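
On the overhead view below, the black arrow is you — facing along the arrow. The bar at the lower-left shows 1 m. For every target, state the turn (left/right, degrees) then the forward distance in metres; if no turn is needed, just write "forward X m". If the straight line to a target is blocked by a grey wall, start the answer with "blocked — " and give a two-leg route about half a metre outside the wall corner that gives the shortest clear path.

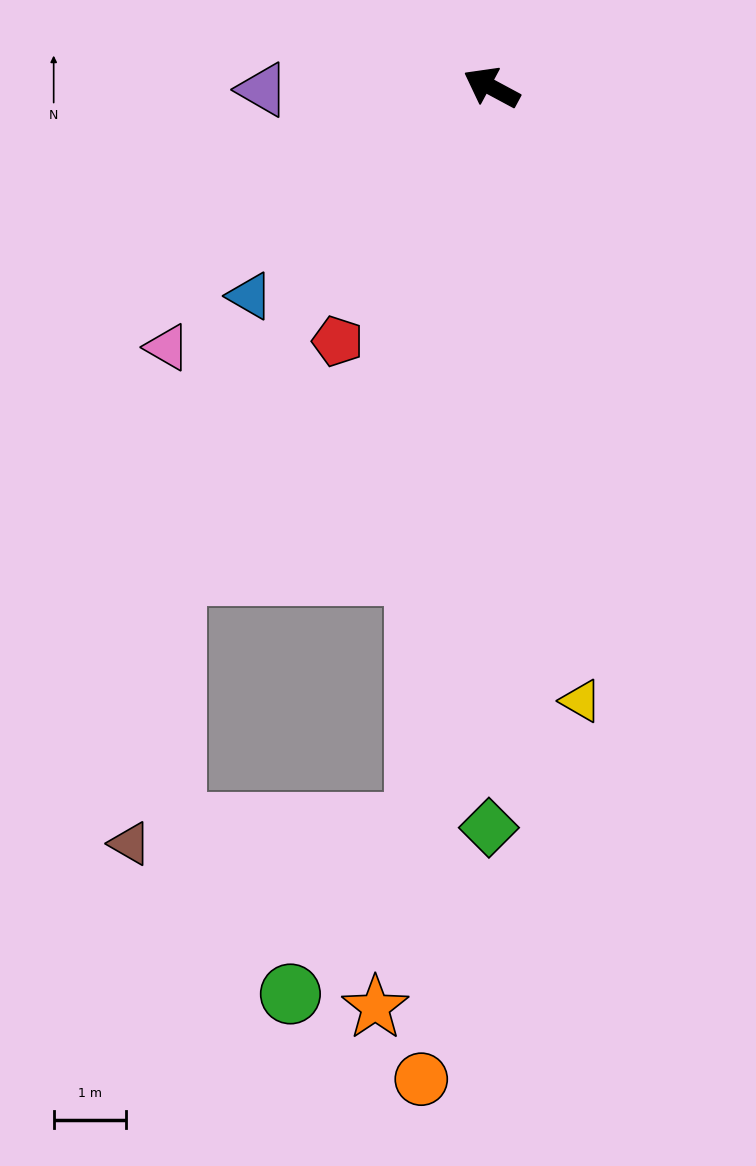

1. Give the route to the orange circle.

turn left 114°, forward 13.7 m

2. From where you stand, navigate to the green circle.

blocked — turn left 112°, forward 10.2 m, then turn right 30°, forward 2.9 m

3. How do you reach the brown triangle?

blocked — turn left 112°, forward 10.2 m, then turn right 80°, forward 3.9 m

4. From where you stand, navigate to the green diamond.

turn left 118°, forward 10.2 m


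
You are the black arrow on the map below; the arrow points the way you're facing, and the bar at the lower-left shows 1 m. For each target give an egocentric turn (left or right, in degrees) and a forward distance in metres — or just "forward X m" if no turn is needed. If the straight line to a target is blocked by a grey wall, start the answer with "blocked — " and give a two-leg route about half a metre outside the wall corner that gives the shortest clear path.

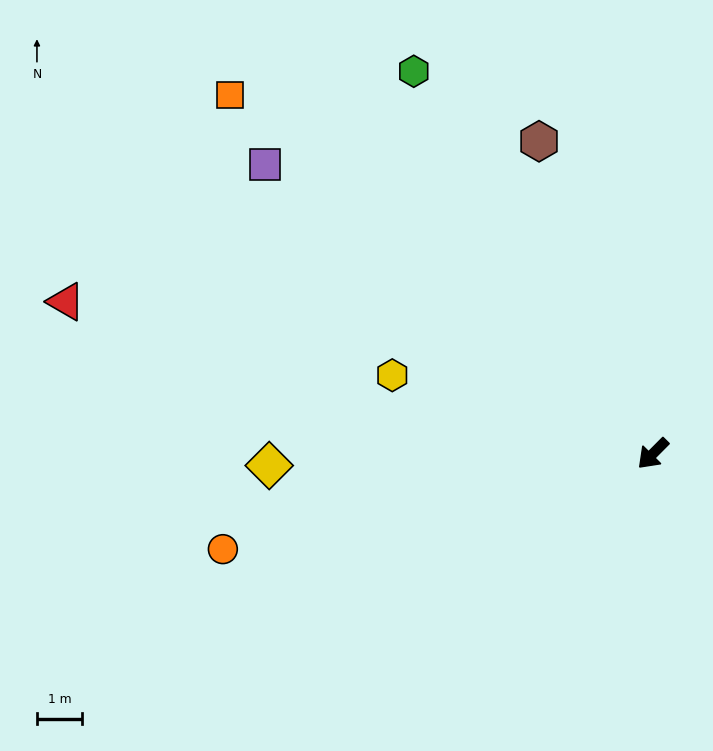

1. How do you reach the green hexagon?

turn right 103°, forward 10.0 m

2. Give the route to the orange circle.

turn right 33°, forward 9.7 m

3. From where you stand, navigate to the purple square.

turn right 82°, forward 10.7 m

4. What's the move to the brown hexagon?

turn right 115°, forward 7.3 m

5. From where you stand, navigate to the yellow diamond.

turn right 43°, forward 8.5 m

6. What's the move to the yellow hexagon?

turn right 62°, forward 6.0 m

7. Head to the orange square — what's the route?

turn right 85°, forward 12.2 m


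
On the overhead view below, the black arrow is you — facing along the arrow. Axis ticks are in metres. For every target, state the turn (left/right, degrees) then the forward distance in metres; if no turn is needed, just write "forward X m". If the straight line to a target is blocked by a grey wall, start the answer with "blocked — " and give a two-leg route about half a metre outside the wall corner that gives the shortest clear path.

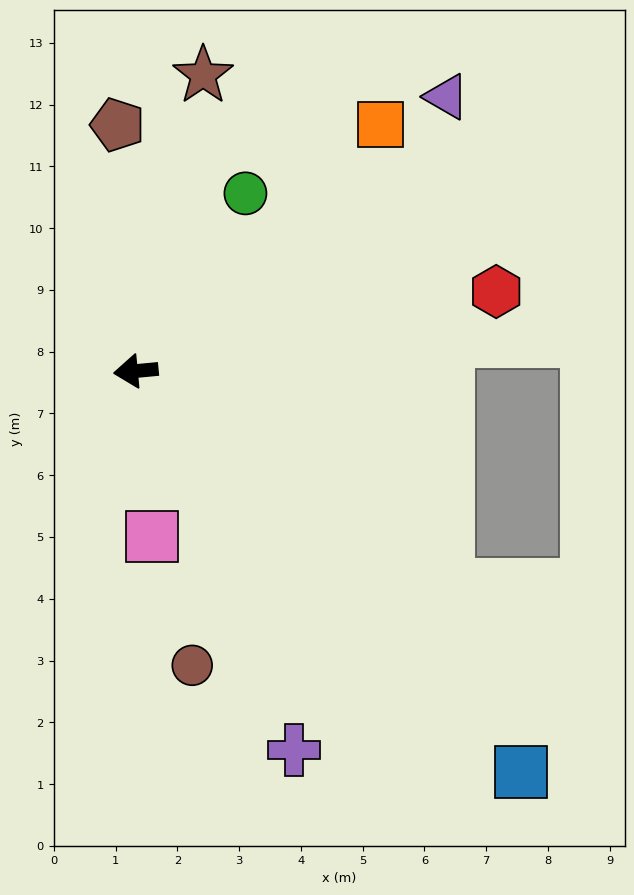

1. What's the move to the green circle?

turn right 127°, forward 3.4 m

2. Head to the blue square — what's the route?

turn left 128°, forward 9.0 m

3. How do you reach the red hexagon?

turn right 173°, forward 6.0 m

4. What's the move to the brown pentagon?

turn right 91°, forward 4.0 m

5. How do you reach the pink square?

turn left 90°, forward 2.7 m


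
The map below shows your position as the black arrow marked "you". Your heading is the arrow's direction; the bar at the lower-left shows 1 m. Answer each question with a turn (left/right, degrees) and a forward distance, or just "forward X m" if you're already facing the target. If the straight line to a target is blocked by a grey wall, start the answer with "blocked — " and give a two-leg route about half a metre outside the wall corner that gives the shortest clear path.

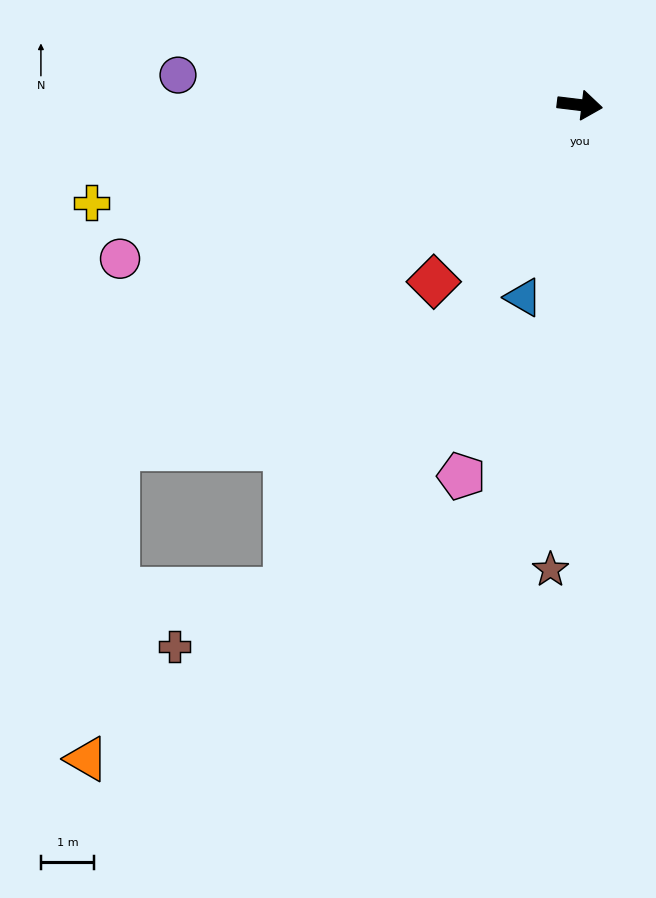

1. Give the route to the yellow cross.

turn right 162°, forward 9.4 m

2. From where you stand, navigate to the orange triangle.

blocked — turn right 137°, forward 10.8 m, then turn left 48°, forward 5.9 m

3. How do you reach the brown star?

turn right 87°, forward 8.7 m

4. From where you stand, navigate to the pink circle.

turn right 155°, forward 9.1 m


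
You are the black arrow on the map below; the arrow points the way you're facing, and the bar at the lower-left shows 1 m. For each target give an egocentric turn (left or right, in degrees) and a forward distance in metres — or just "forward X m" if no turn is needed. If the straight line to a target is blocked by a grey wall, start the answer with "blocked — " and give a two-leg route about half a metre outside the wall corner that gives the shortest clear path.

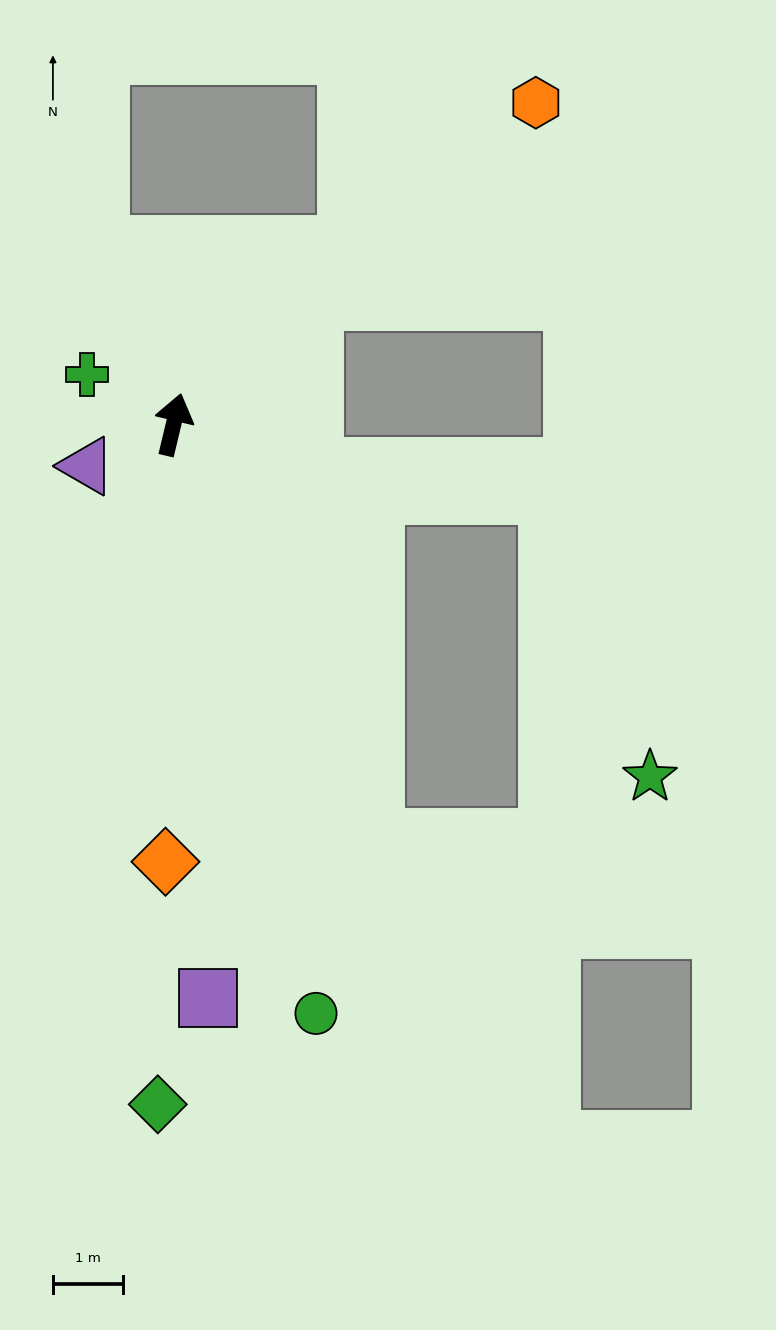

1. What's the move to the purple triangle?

turn left 129°, forward 1.4 m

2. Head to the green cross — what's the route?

turn left 73°, forward 1.4 m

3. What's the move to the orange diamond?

turn right 168°, forward 6.2 m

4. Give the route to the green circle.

turn right 153°, forward 8.6 m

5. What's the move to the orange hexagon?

turn right 35°, forward 6.9 m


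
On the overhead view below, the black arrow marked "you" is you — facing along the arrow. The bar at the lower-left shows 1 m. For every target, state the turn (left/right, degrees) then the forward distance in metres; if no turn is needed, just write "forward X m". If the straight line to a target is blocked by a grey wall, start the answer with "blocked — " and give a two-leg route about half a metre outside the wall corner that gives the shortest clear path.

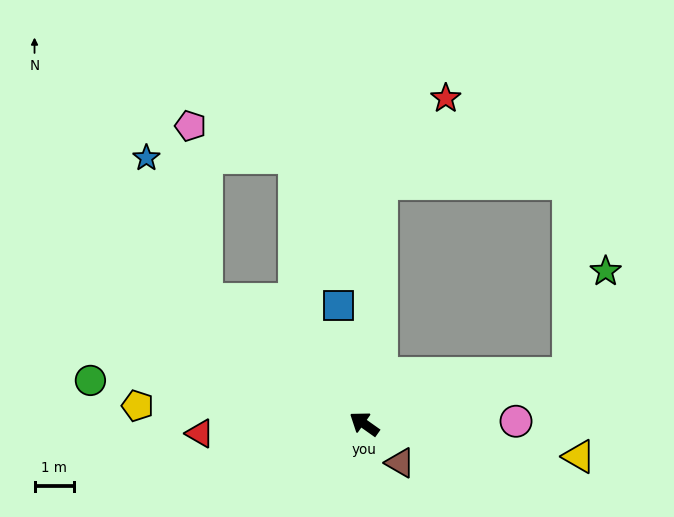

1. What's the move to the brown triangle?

turn left 168°, forward 1.3 m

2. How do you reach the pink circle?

turn right 144°, forward 3.8 m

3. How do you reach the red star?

blocked — turn right 59°, forward 6.1 m, then turn right 33°, forward 2.7 m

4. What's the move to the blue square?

turn right 42°, forward 3.1 m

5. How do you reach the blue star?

blocked — turn right 3°, forward 5.1 m, then turn right 29°, forward 3.9 m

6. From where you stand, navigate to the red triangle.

turn left 39°, forward 4.2 m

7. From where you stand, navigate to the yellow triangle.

turn right 153°, forward 5.5 m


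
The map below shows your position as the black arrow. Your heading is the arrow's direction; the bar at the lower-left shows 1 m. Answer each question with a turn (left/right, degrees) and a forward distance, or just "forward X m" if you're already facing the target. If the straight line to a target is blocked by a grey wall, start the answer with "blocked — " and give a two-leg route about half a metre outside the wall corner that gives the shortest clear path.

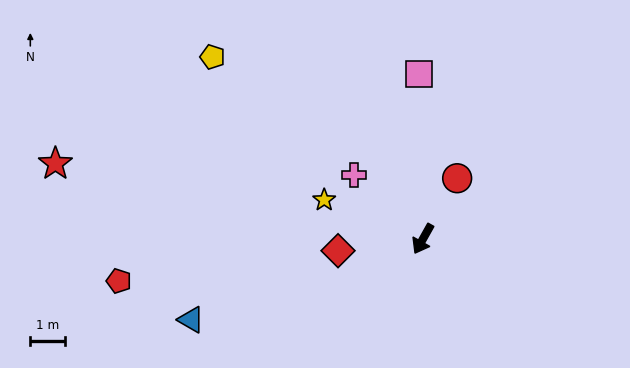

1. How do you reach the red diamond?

turn right 53°, forward 2.5 m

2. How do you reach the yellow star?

turn right 82°, forward 3.1 m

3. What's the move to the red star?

turn right 72°, forward 10.9 m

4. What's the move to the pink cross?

turn right 103°, forward 2.7 m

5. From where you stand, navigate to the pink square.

turn right 149°, forward 4.8 m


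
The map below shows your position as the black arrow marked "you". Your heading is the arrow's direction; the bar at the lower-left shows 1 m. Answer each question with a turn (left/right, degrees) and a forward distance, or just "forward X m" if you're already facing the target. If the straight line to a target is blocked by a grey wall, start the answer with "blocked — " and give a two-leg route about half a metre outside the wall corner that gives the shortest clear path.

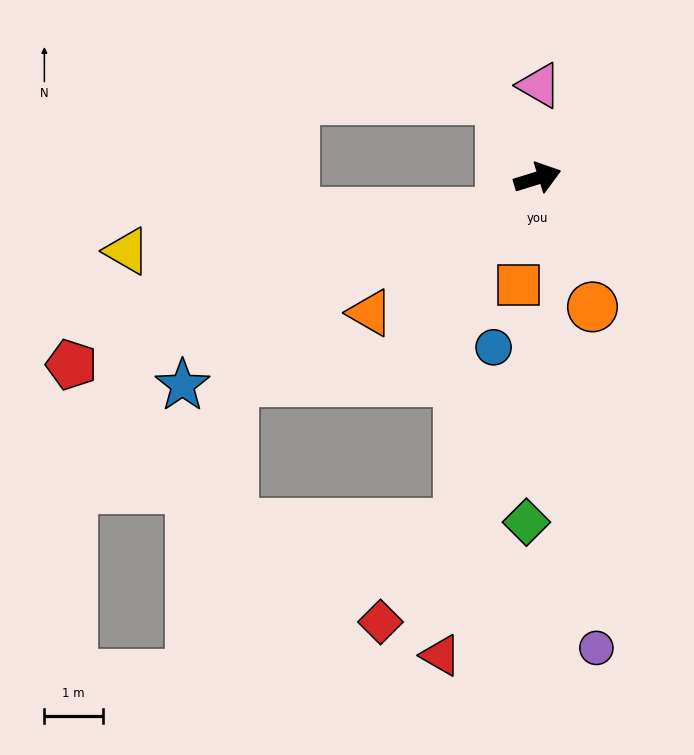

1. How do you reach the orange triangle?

turn right 158°, forward 3.7 m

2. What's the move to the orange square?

turn right 117°, forward 1.9 m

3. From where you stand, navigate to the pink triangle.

turn left 72°, forward 1.6 m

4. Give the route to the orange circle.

turn right 84°, forward 2.4 m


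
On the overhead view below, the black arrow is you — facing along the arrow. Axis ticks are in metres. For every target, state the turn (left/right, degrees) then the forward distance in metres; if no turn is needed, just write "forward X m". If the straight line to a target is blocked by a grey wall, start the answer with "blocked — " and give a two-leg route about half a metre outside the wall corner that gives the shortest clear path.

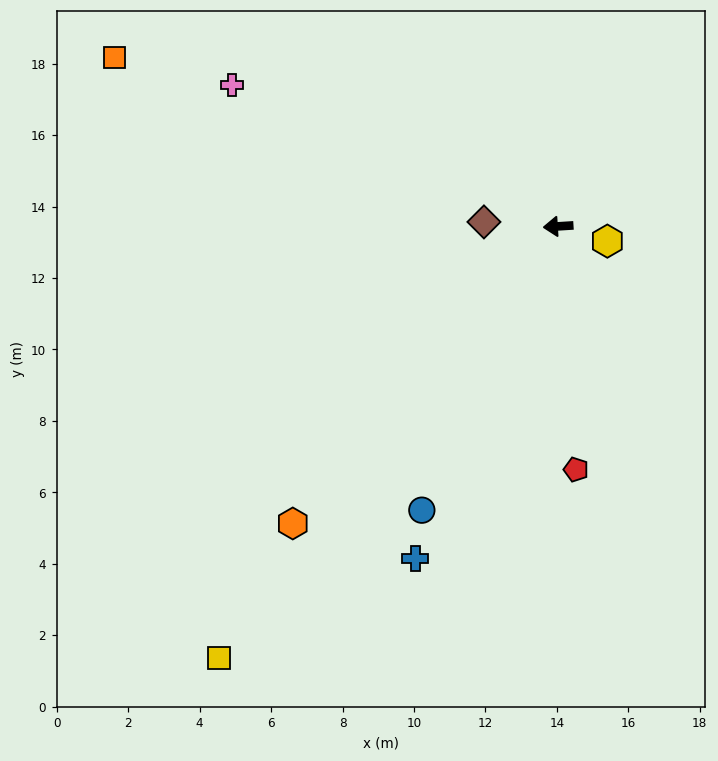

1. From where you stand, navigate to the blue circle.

turn left 61°, forward 8.8 m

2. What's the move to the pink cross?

turn right 27°, forward 10.0 m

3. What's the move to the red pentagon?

turn left 91°, forward 6.8 m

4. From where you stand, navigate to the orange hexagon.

turn left 45°, forward 11.2 m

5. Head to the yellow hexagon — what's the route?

turn left 160°, forward 1.4 m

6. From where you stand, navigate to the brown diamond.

turn right 7°, forward 2.1 m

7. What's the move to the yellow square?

turn left 48°, forward 15.4 m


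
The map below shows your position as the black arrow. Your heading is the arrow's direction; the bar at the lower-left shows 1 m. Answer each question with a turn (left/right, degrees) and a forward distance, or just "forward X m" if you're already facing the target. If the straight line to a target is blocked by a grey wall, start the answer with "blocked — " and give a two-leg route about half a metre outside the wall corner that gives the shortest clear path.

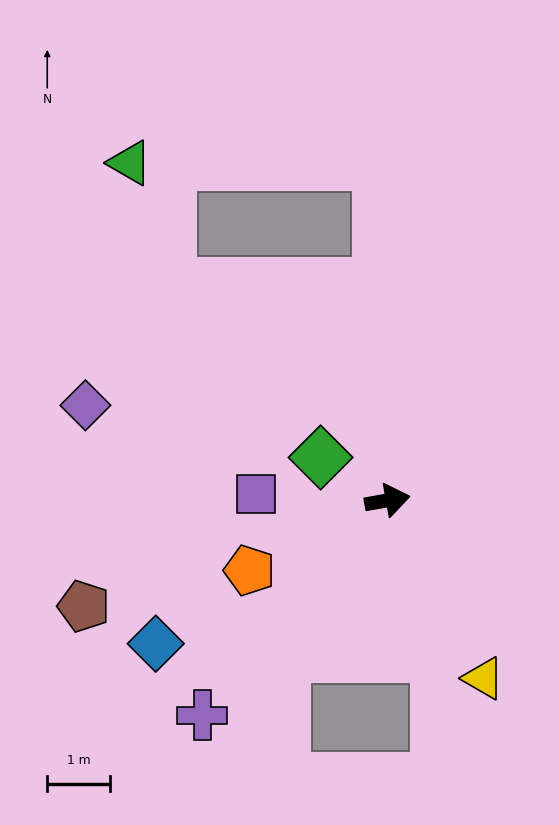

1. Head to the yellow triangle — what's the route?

turn right 72°, forward 3.2 m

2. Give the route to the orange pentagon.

turn right 163°, forward 2.5 m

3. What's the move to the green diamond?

turn left 137°, forward 1.3 m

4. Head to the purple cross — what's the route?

turn right 141°, forward 4.5 m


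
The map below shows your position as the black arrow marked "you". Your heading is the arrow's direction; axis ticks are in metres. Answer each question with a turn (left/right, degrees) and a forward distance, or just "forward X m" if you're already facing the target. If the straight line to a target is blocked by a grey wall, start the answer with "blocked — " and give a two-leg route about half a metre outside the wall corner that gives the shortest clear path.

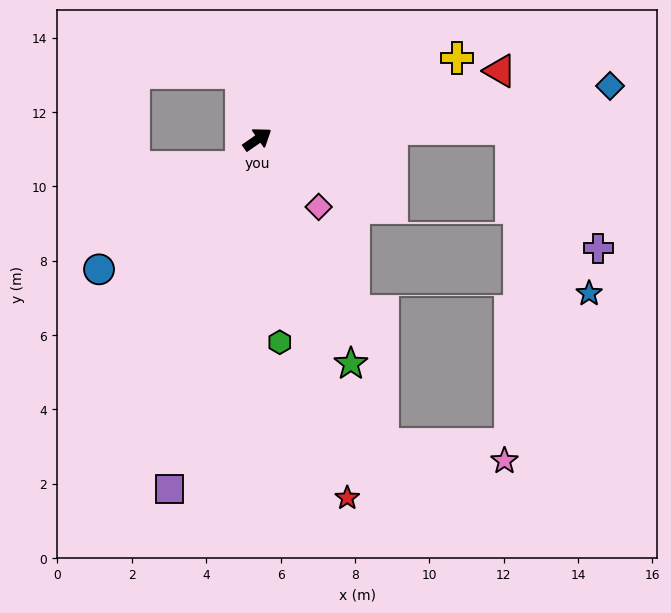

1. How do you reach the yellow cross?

turn right 13°, forward 5.8 m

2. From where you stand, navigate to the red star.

turn right 111°, forward 9.9 m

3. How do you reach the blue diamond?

turn right 26°, forward 9.6 m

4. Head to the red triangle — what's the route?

turn right 19°, forward 6.8 m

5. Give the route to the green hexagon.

turn right 119°, forward 5.5 m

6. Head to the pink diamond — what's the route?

turn right 83°, forward 2.5 m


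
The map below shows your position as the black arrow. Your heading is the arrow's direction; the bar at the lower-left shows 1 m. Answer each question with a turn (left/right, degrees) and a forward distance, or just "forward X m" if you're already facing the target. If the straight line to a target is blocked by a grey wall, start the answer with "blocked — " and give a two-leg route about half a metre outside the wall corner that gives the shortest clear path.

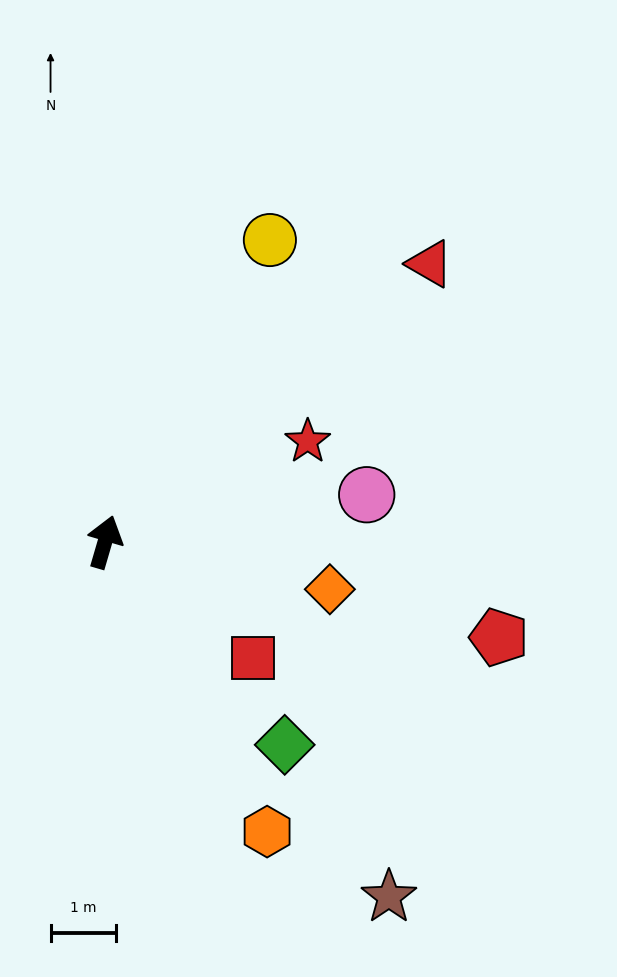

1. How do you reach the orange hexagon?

turn right 134°, forward 5.0 m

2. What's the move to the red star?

turn right 47°, forward 3.4 m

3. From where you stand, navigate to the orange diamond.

turn right 86°, forward 3.5 m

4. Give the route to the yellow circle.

turn right 12°, forward 5.2 m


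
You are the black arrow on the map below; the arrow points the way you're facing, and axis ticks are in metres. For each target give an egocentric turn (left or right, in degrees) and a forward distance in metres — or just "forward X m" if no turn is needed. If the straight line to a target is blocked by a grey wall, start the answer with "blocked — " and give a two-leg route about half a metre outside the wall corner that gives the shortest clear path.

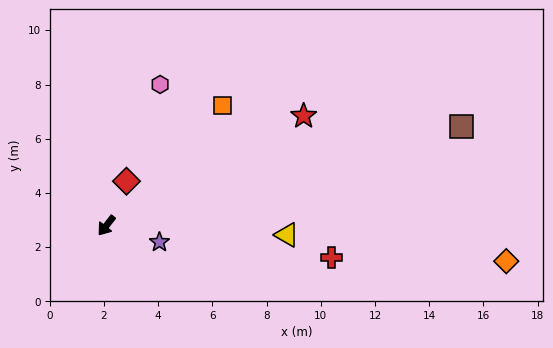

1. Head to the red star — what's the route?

turn left 157°, forward 8.3 m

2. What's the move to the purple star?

turn left 111°, forward 2.1 m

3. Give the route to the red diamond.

turn right 166°, forward 1.8 m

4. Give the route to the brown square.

turn left 144°, forward 13.6 m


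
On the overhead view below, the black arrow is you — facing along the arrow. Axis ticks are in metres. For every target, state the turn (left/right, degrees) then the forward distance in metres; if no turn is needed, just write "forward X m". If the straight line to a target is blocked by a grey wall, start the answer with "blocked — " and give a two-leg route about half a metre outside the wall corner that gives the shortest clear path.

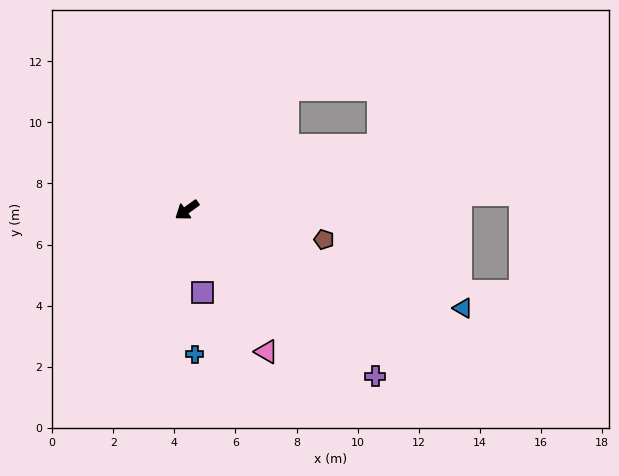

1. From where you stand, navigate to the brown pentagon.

turn left 132°, forward 4.6 m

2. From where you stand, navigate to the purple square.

turn left 65°, forward 2.8 m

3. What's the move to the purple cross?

turn left 103°, forward 8.2 m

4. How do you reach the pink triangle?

turn left 84°, forward 5.3 m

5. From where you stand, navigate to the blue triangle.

turn left 125°, forward 9.6 m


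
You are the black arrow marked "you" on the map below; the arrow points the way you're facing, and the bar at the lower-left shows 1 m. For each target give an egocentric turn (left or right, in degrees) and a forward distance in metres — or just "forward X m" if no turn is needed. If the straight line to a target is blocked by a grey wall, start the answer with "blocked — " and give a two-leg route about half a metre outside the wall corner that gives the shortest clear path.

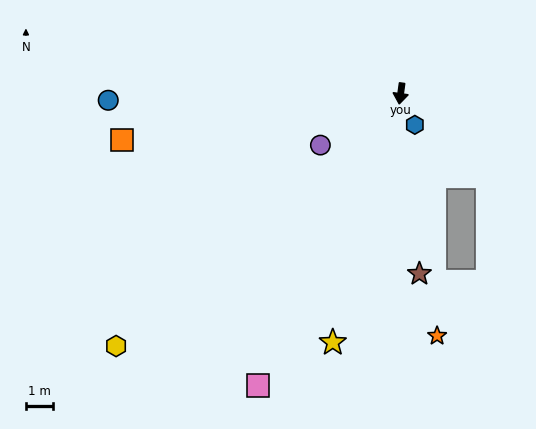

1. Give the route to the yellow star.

turn right 7°, forward 9.4 m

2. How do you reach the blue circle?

turn right 81°, forward 10.7 m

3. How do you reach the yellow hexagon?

turn right 41°, forward 13.9 m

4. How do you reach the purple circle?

turn right 50°, forward 3.5 m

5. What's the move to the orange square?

turn right 73°, forward 10.3 m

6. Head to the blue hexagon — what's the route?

turn left 32°, forward 1.3 m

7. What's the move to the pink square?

turn right 18°, forward 11.8 m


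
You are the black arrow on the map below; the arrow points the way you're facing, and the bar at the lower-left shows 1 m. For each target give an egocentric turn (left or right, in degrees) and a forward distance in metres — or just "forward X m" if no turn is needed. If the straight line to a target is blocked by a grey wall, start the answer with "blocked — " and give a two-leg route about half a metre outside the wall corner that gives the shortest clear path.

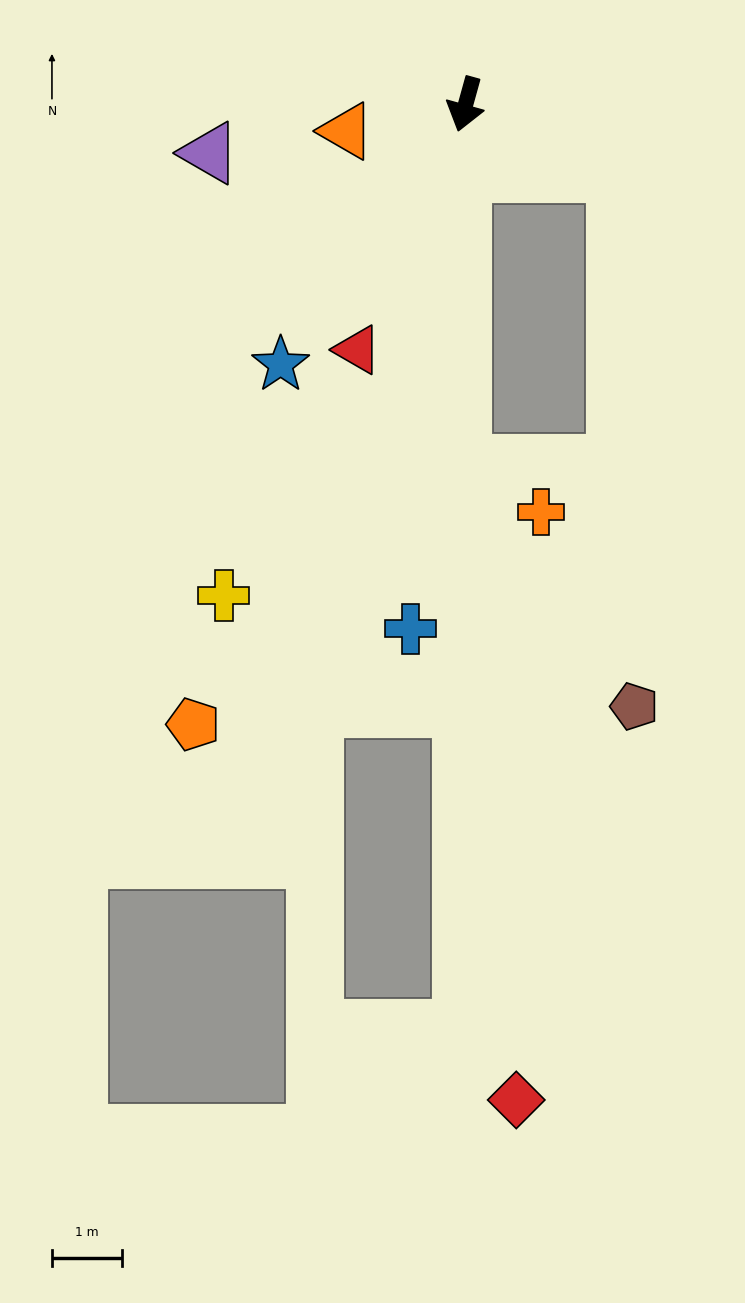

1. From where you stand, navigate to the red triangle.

turn right 8°, forward 3.8 m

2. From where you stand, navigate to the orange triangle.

turn right 62°, forward 1.7 m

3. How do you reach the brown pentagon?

blocked — turn left 81°, forward 2.4 m, then turn right 64°, forward 7.6 m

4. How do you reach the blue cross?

turn left 9°, forward 7.5 m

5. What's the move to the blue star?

turn right 20°, forward 4.6 m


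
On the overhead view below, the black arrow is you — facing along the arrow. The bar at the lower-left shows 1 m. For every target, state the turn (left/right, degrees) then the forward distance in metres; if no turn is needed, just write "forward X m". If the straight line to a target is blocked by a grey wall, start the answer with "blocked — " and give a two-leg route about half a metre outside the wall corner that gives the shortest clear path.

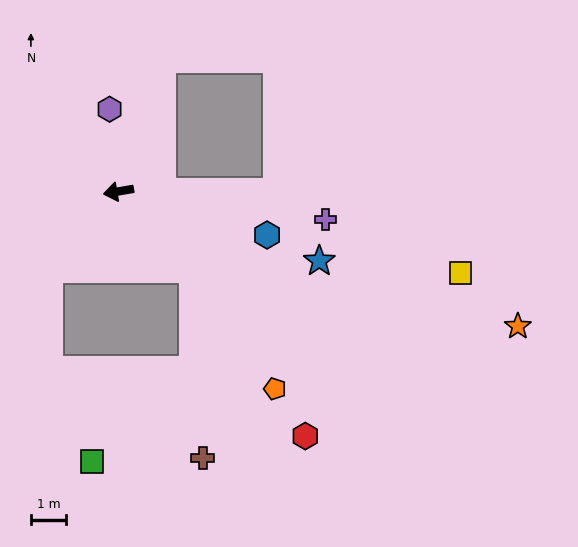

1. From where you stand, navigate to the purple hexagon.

turn right 94°, forward 2.4 m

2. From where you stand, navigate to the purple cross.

turn left 163°, forward 5.9 m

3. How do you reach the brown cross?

blocked — turn left 125°, forward 3.1 m, then turn right 42°, forward 5.4 m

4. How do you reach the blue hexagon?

turn left 154°, forward 4.4 m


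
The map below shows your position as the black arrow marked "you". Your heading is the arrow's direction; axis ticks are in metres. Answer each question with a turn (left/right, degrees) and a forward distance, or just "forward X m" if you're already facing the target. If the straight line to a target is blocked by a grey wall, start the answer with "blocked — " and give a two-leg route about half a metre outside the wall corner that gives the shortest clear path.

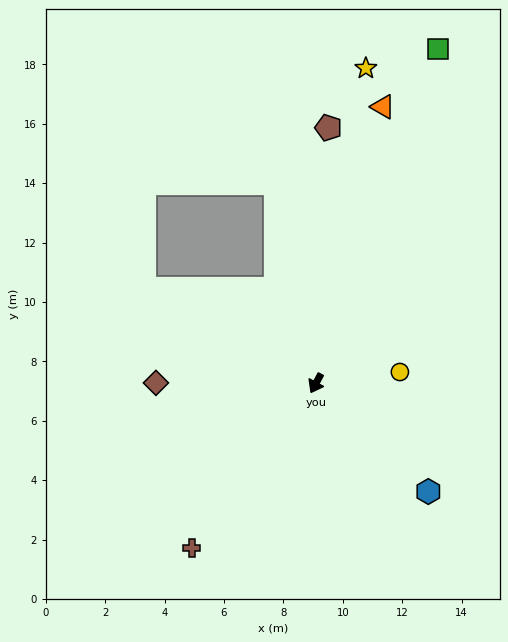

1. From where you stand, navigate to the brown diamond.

turn right 62°, forward 5.4 m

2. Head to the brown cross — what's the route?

turn right 9°, forward 7.0 m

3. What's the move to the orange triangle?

turn right 165°, forward 9.6 m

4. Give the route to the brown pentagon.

turn right 155°, forward 8.6 m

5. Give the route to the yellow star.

turn right 161°, forward 10.7 m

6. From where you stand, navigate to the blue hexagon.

turn left 74°, forward 5.3 m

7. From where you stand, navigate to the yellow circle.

turn left 126°, forward 2.9 m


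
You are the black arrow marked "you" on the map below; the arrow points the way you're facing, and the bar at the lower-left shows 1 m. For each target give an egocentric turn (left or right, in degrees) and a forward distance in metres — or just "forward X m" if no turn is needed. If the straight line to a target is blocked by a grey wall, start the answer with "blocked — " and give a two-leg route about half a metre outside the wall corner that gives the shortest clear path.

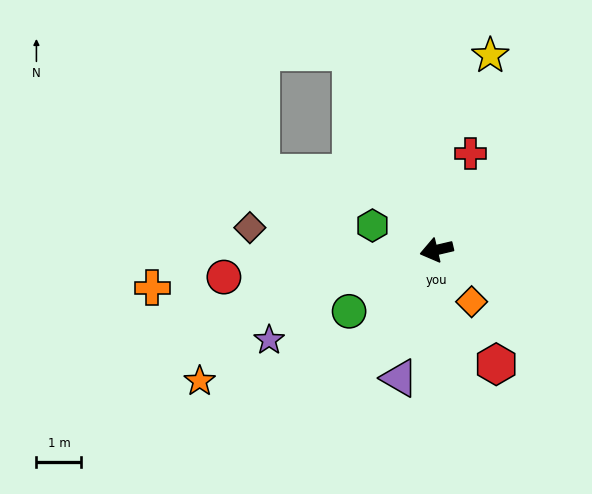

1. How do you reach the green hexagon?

turn right 34°, forward 1.5 m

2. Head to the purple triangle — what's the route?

turn left 61°, forward 3.0 m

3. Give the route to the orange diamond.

turn left 111°, forward 1.4 m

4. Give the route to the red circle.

turn right 6°, forward 4.8 m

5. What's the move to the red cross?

turn right 122°, forward 2.3 m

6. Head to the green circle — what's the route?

turn left 22°, forward 2.4 m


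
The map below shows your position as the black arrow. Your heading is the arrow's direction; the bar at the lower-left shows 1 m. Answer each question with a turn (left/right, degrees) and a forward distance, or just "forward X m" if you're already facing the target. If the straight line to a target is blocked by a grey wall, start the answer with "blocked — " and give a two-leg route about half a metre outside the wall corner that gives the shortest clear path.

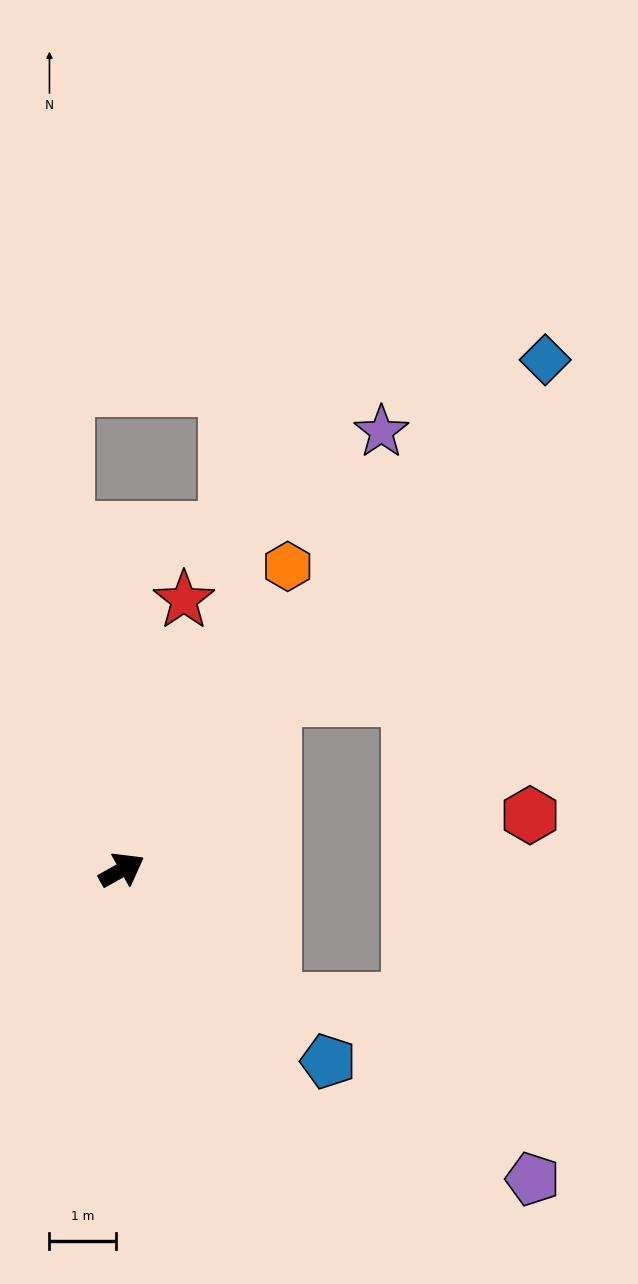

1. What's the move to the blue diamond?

turn left 21°, forward 10.0 m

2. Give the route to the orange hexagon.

turn left 32°, forward 5.2 m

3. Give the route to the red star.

turn left 48°, forward 4.2 m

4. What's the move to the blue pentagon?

turn right 72°, forward 4.2 m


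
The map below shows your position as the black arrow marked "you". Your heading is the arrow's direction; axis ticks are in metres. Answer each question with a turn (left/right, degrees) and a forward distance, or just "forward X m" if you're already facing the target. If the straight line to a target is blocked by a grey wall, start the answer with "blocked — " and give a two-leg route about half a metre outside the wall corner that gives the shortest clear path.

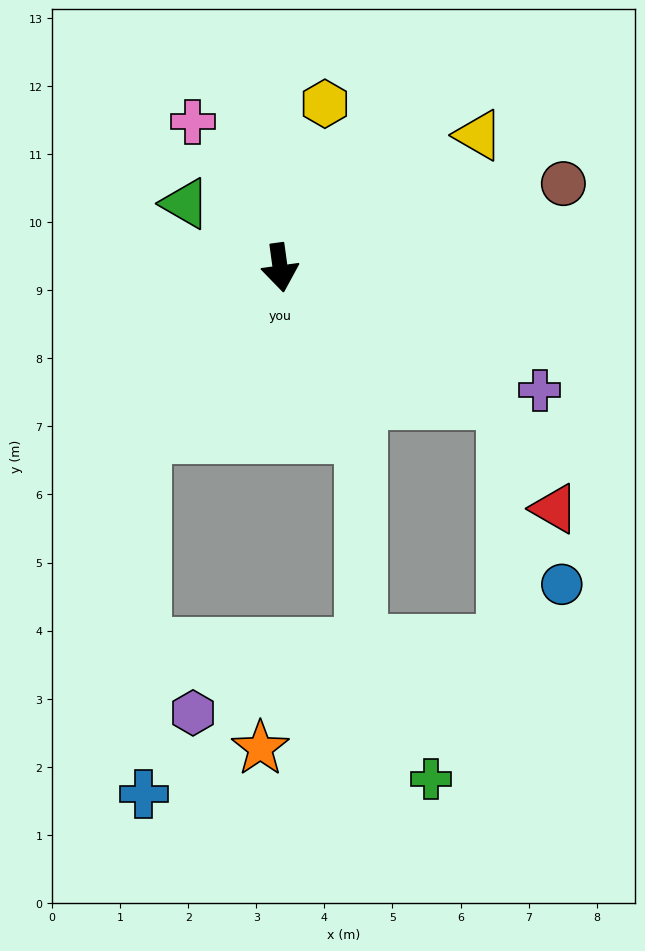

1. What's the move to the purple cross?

turn left 57°, forward 4.2 m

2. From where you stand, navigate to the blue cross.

blocked — turn right 47°, forward 3.2 m, then turn left 39°, forward 5.3 m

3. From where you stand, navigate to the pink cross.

turn right 157°, forward 2.5 m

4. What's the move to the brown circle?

turn left 99°, forward 4.3 m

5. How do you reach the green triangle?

turn right 132°, forward 1.7 m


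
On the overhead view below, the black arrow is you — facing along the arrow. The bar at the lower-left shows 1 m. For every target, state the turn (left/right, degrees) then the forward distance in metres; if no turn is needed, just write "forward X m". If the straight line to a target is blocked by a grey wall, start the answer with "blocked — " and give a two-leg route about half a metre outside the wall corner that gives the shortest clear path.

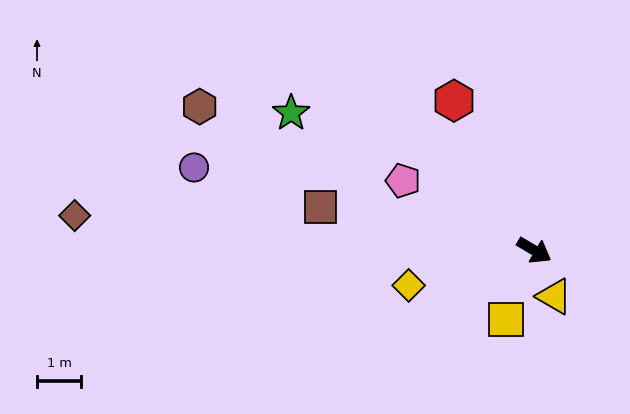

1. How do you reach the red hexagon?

turn left 149°, forward 3.8 m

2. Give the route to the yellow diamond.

turn right 134°, forward 2.9 m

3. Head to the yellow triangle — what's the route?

turn right 36°, forward 1.1 m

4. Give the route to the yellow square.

turn right 82°, forward 1.7 m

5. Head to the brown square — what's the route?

turn right 161°, forward 4.9 m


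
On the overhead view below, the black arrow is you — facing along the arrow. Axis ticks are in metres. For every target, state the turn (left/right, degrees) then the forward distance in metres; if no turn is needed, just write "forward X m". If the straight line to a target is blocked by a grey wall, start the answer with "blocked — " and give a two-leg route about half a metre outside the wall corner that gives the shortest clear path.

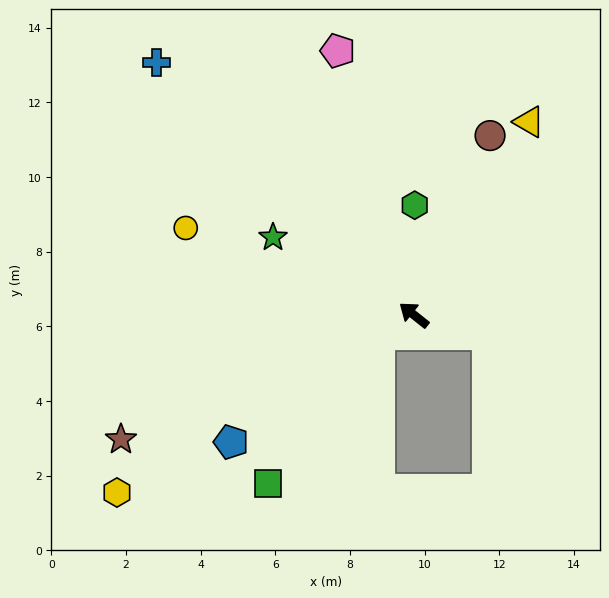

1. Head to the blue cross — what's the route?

turn right 6°, forward 9.7 m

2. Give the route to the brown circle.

turn right 75°, forward 5.2 m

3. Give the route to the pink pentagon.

turn right 35°, forward 7.4 m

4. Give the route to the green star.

turn left 10°, forward 4.3 m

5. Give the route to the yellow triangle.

turn right 82°, forward 6.0 m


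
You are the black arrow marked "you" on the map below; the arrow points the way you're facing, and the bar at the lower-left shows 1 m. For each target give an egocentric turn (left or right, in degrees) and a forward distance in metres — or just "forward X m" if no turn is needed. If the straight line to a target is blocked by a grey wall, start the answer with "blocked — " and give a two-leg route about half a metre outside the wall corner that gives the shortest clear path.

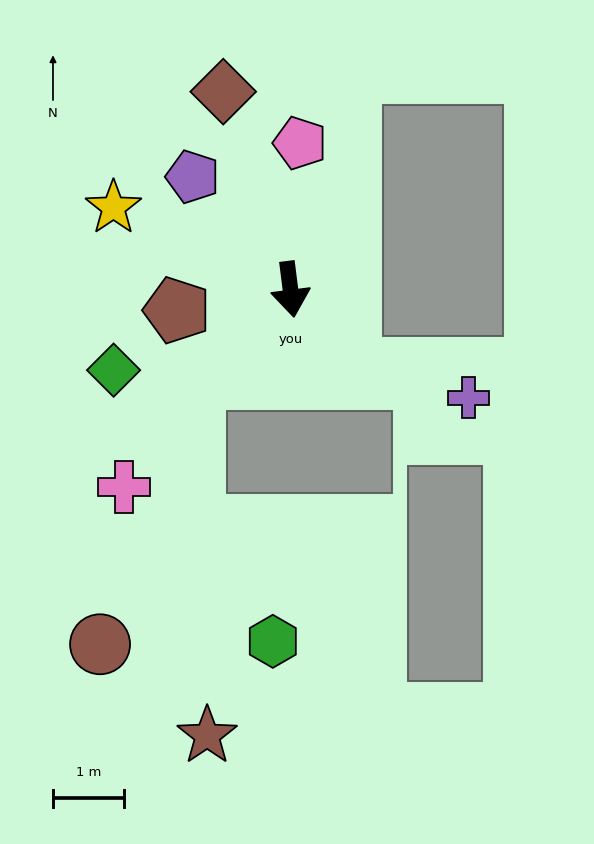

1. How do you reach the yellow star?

turn right 122°, forward 2.8 m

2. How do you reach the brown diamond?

turn right 168°, forward 3.0 m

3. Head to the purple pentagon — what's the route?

turn right 146°, forward 2.1 m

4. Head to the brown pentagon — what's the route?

turn right 87°, forward 1.6 m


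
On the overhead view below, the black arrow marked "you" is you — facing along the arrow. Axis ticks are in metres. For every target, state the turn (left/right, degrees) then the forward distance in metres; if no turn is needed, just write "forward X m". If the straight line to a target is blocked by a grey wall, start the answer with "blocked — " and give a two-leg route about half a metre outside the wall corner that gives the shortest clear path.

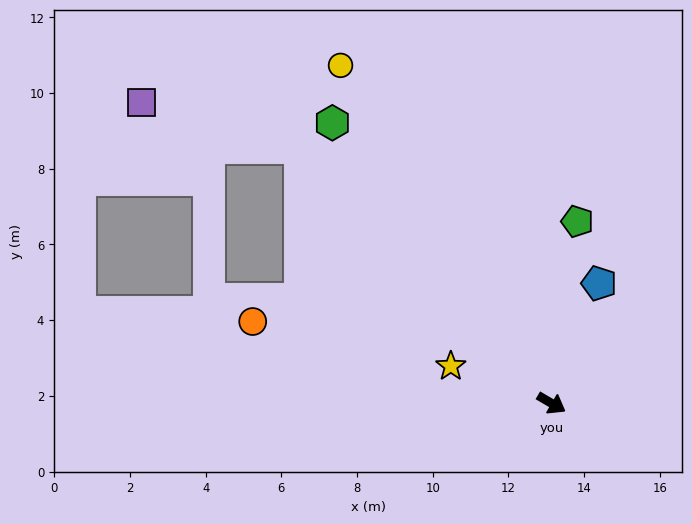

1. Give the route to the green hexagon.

turn left 158°, forward 9.4 m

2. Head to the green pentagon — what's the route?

turn left 112°, forward 4.9 m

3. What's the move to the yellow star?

turn right 170°, forward 2.8 m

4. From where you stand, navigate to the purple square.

blocked — turn left 165°, forward 9.5 m, then turn left 29°, forward 4.4 m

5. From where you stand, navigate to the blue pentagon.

turn left 99°, forward 3.4 m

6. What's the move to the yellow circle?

turn left 152°, forward 10.5 m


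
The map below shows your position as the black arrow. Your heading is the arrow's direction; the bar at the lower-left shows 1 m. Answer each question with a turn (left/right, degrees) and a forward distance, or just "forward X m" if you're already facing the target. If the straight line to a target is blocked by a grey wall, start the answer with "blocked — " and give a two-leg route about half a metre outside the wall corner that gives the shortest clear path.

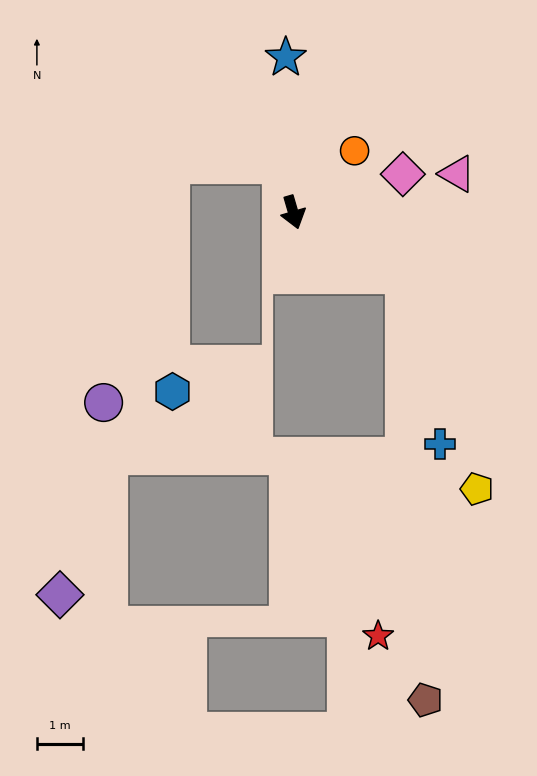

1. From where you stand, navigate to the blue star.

turn left 166°, forward 3.3 m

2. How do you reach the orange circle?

turn left 119°, forward 1.9 m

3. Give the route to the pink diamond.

turn left 93°, forward 2.5 m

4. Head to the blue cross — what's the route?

blocked — turn left 45°, forward 2.7 m, then turn right 49°, forward 3.7 m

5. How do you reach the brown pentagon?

blocked — turn left 45°, forward 2.7 m, then turn right 58°, forward 9.2 m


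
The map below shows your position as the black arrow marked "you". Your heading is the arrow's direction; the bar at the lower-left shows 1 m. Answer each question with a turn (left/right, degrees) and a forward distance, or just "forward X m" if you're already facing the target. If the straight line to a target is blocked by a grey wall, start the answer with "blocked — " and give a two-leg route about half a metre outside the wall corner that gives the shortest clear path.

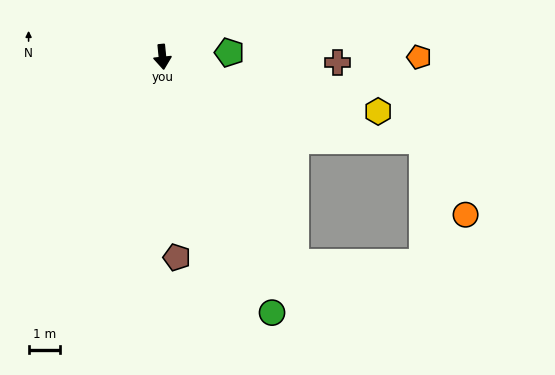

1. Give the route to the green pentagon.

turn left 88°, forward 2.1 m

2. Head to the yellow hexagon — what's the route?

turn left 70°, forward 7.0 m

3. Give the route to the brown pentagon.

forward 6.4 m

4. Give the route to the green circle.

turn left 18°, forward 8.8 m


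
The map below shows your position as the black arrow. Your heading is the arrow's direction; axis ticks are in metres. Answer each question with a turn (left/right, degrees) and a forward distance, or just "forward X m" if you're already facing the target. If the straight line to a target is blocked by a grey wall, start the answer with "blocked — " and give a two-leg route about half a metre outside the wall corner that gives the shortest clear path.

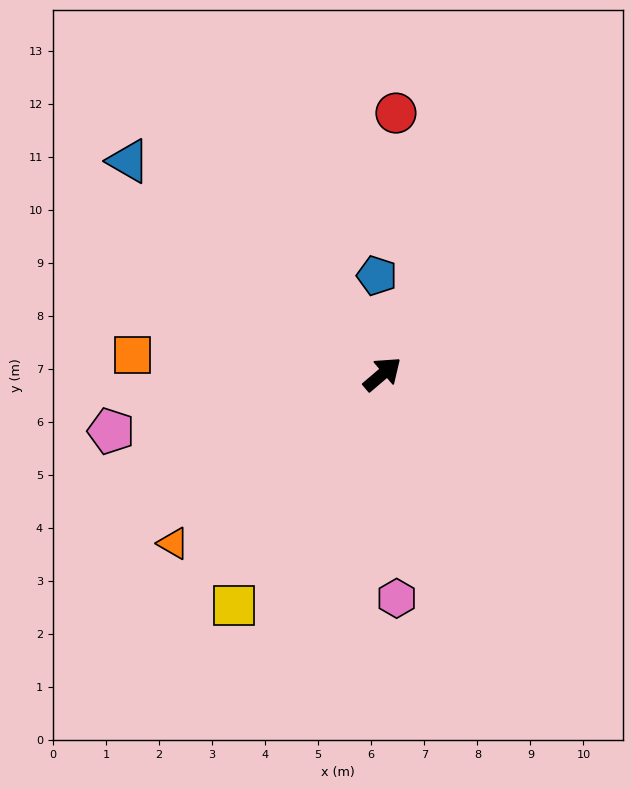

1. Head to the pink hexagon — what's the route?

turn right 127°, forward 4.2 m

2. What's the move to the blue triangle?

turn left 100°, forward 6.2 m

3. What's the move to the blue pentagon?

turn left 53°, forward 1.9 m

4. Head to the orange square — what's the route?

turn left 135°, forward 4.7 m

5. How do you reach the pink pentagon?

turn left 151°, forward 5.2 m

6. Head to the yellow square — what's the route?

turn right 163°, forward 5.2 m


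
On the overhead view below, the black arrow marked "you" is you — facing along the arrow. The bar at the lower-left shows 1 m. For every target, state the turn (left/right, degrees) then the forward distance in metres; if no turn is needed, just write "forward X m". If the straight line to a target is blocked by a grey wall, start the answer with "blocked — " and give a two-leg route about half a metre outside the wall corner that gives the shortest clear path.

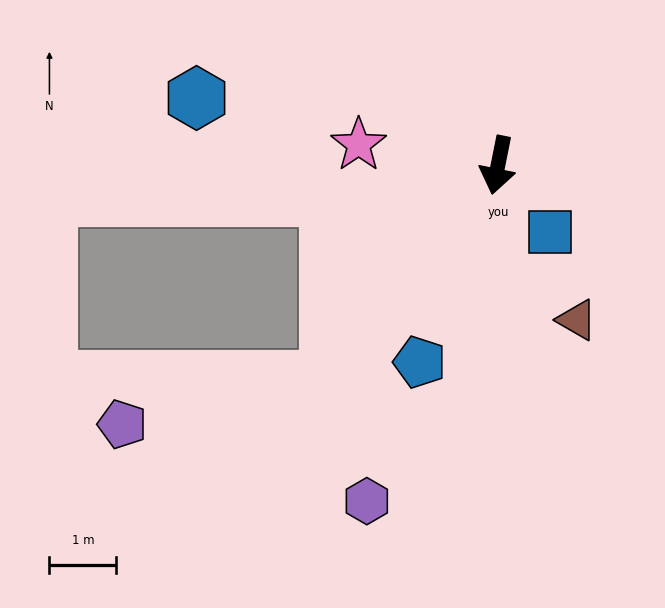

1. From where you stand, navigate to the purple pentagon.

blocked — turn right 27°, forward 4.1 m, then turn right 39°, forward 3.2 m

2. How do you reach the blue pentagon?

turn right 10°, forward 3.2 m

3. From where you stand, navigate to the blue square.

turn left 49°, forward 1.3 m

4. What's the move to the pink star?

turn right 87°, forward 2.1 m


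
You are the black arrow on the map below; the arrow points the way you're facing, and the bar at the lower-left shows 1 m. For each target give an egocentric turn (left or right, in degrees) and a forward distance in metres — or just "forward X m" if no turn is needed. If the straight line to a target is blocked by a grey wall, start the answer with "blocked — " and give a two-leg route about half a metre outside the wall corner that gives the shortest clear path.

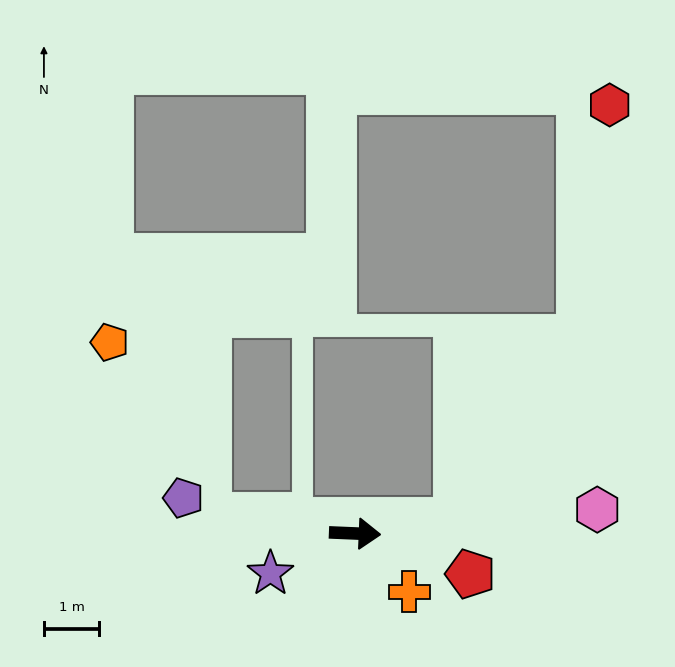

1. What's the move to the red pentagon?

turn right 17°, forward 2.2 m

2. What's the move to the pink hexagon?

turn left 8°, forward 4.4 m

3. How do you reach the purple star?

turn right 152°, forward 1.7 m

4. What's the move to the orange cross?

turn right 45°, forward 1.4 m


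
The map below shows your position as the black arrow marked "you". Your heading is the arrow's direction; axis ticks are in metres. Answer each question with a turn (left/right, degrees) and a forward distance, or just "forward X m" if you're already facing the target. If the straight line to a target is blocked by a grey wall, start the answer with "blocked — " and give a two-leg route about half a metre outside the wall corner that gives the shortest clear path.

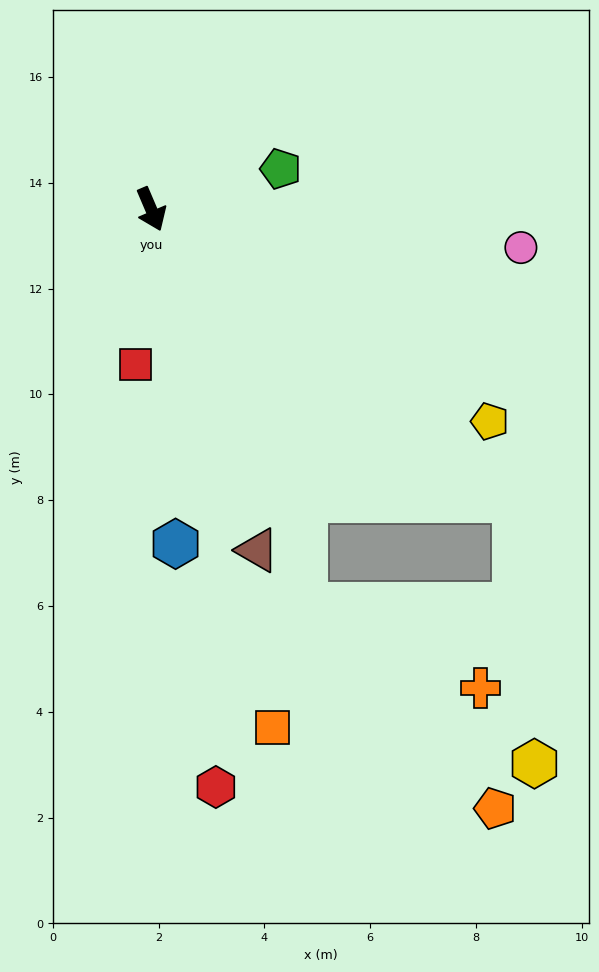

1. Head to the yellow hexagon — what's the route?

blocked — turn left 28°, forward 8.8 m, then turn right 47°, forward 5.0 m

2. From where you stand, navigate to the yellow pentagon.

turn left 35°, forward 7.6 m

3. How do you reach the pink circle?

turn left 61°, forward 7.0 m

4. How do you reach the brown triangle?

turn right 6°, forward 6.8 m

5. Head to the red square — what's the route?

turn right 29°, forward 2.9 m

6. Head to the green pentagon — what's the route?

turn left 84°, forward 2.6 m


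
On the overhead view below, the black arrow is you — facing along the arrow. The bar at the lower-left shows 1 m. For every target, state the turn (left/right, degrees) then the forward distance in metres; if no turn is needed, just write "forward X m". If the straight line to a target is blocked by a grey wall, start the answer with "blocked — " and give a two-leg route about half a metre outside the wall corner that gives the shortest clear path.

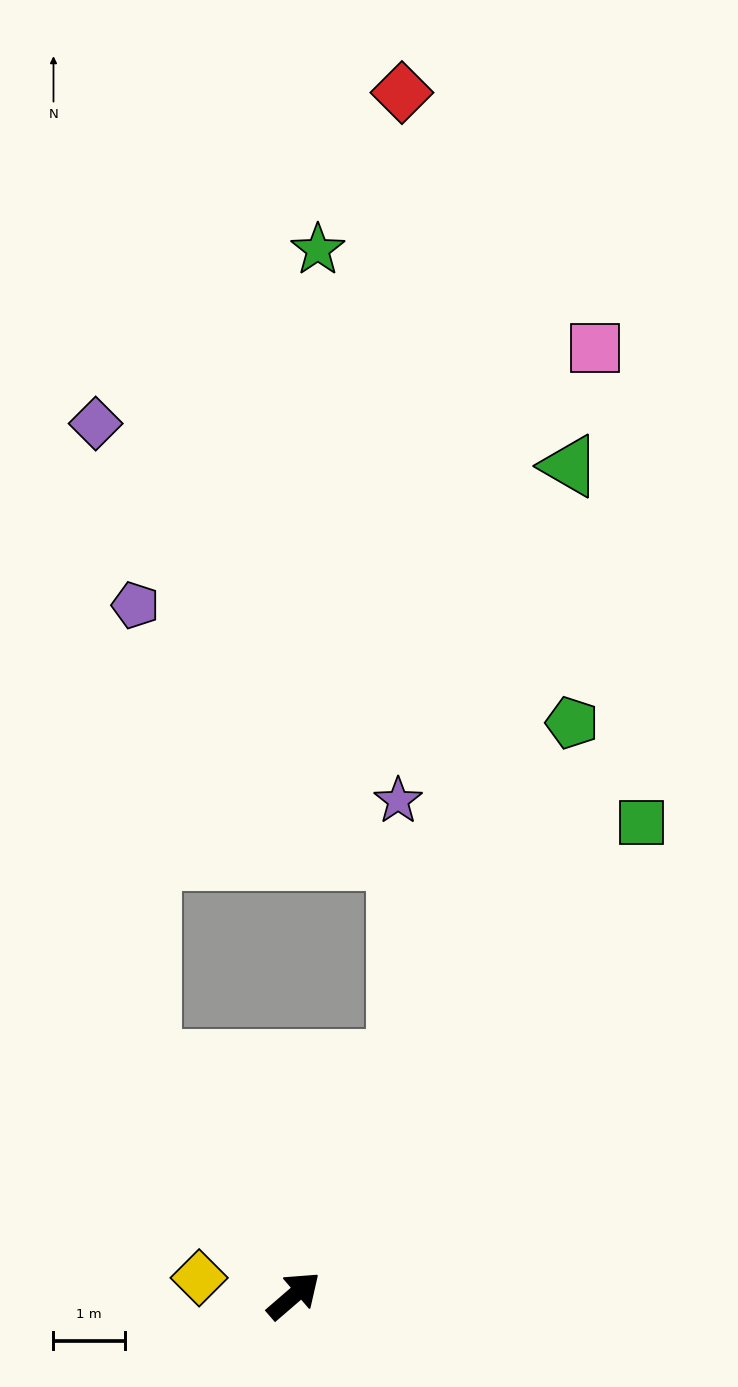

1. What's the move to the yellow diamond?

turn left 129°, forward 1.3 m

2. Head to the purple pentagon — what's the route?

blocked — turn left 80°, forward 3.9 m, then turn right 29°, forward 6.4 m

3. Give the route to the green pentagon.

turn left 23°, forward 8.9 m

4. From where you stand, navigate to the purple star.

blocked — turn left 26°, forward 3.6 m, then turn left 23°, forward 3.6 m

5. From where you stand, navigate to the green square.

turn left 13°, forward 8.2 m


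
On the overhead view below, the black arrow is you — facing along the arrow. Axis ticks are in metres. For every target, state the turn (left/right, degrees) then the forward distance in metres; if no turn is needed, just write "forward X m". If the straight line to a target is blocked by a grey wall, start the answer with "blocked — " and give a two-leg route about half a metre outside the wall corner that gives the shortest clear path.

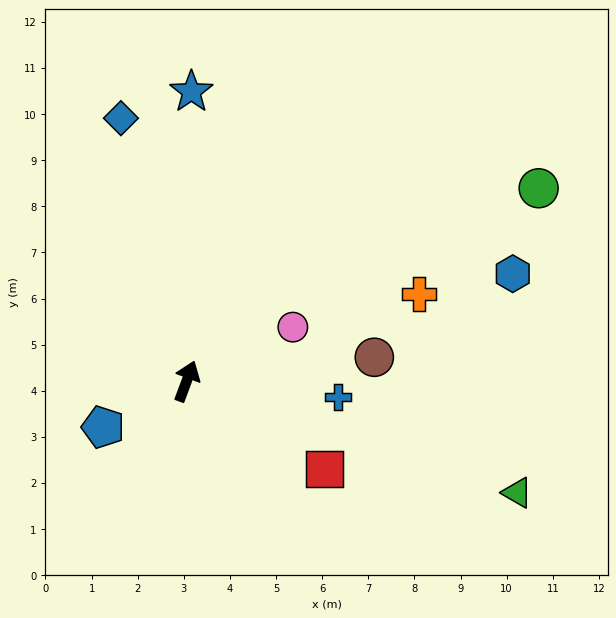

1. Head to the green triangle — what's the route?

turn right 88°, forward 7.6 m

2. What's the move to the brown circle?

turn right 62°, forward 4.1 m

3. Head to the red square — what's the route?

turn right 102°, forward 3.5 m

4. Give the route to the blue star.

turn left 20°, forward 6.3 m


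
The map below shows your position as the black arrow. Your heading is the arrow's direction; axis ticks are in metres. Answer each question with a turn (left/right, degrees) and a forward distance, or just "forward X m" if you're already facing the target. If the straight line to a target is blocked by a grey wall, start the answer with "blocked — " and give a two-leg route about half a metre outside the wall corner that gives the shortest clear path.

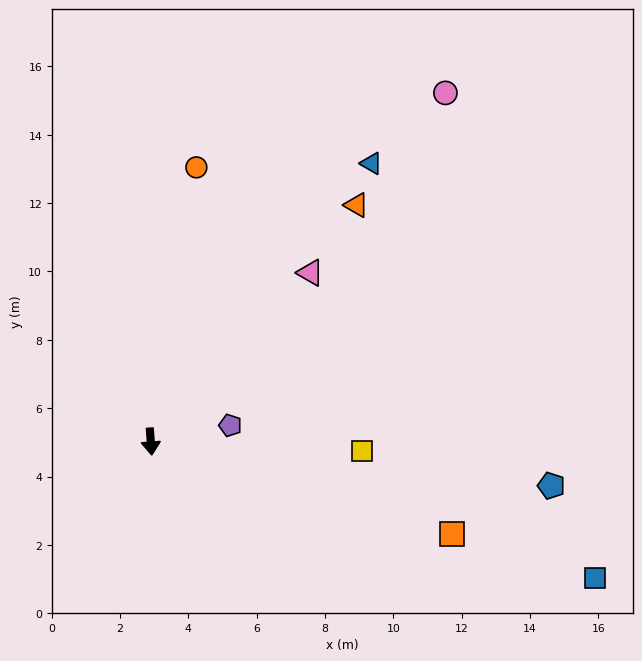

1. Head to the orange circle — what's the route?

turn left 166°, forward 8.1 m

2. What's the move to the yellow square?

turn left 83°, forward 6.2 m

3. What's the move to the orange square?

turn left 69°, forward 9.2 m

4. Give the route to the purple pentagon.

turn left 97°, forward 2.4 m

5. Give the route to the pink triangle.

turn left 132°, forward 6.8 m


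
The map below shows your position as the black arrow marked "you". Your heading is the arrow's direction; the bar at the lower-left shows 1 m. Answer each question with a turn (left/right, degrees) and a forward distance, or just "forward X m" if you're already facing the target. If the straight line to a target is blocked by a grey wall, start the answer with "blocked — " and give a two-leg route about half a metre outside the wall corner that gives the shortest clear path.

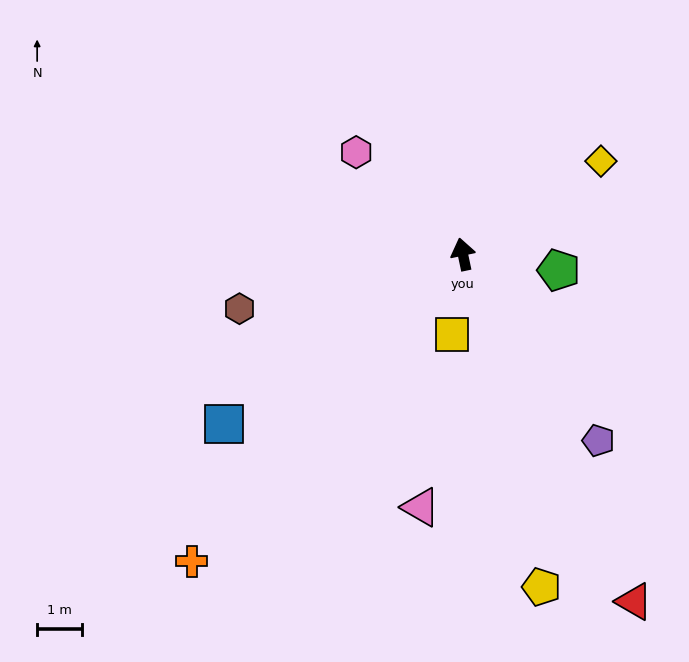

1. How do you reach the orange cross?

turn left 127°, forward 9.2 m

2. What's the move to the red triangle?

turn right 166°, forward 8.7 m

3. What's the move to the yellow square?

turn left 160°, forward 1.8 m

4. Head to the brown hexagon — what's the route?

turn left 92°, forward 5.1 m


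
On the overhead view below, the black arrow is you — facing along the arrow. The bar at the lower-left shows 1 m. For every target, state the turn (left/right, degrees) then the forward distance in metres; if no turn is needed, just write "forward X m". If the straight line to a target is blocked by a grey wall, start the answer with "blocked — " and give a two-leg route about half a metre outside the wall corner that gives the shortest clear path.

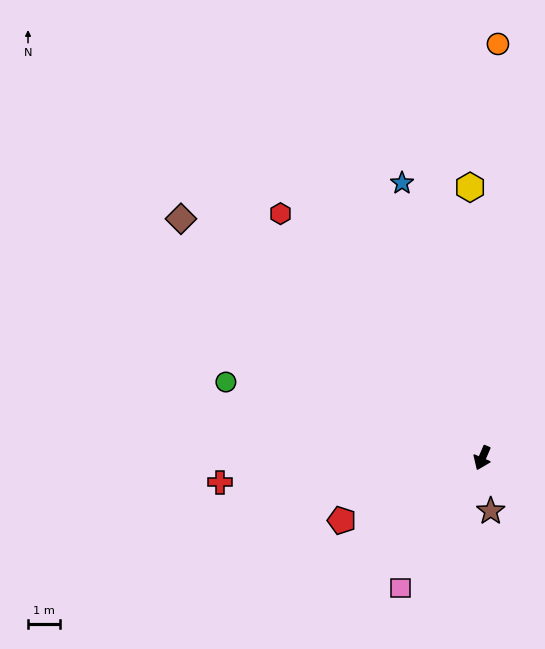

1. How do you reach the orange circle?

turn right 159°, forward 13.1 m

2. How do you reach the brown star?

turn left 32°, forward 1.7 m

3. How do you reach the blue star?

turn right 140°, forward 9.1 m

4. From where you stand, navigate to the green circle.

turn right 83°, forward 8.5 m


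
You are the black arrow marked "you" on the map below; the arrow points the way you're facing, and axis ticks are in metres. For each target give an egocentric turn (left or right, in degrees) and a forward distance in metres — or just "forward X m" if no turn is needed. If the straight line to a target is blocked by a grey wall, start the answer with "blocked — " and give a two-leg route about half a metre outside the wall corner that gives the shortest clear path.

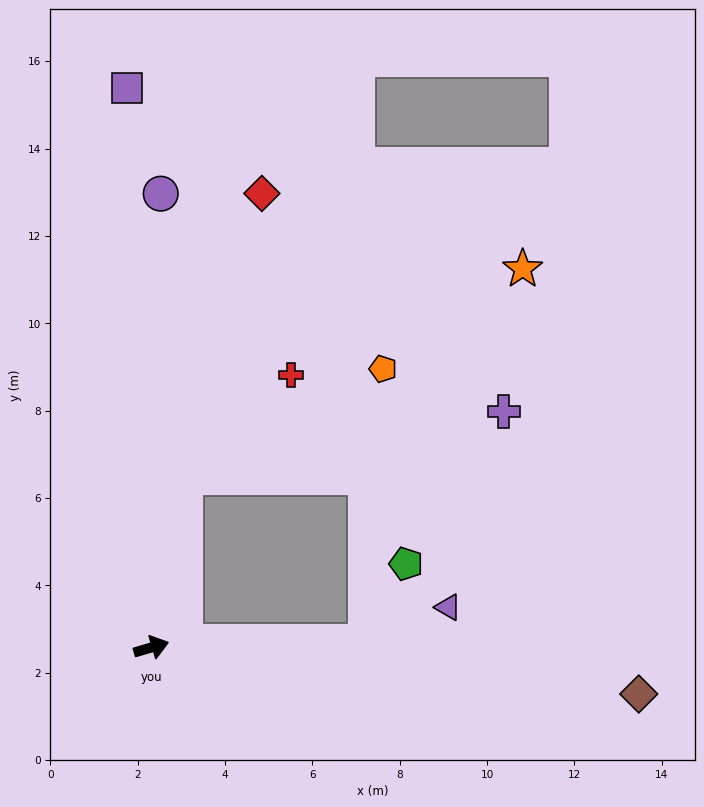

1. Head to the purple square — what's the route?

turn left 76°, forward 12.8 m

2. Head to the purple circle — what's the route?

turn left 72°, forward 10.4 m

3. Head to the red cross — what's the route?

blocked — turn left 63°, forward 4.0 m, then turn right 36°, forward 3.4 m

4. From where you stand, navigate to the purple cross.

blocked — turn left 63°, forward 4.0 m, then turn right 68°, forward 7.5 m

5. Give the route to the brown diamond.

turn right 22°, forward 11.2 m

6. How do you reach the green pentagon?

blocked — turn right 15°, forward 4.9 m, then turn left 62°, forward 2.0 m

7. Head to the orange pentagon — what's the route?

blocked — turn left 63°, forward 4.0 m, then turn right 51°, forward 5.2 m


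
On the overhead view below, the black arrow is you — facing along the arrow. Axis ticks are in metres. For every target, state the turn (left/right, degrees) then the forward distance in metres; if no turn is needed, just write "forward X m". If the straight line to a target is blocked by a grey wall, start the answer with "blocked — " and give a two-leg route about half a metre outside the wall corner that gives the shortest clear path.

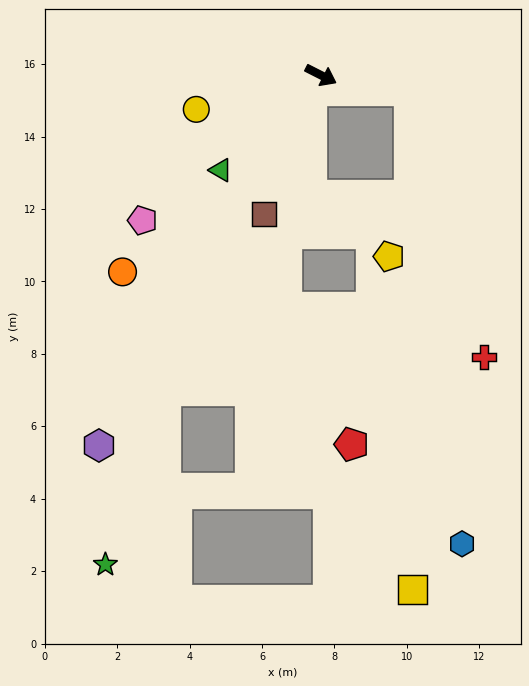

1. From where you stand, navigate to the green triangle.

turn right 110°, forward 3.8 m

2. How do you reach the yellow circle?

turn right 138°, forward 3.6 m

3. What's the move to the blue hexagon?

blocked — turn left 17°, forward 2.5 m, then turn right 74°, forward 12.6 m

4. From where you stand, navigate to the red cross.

blocked — turn left 17°, forward 2.5 m, then turn right 64°, forward 7.6 m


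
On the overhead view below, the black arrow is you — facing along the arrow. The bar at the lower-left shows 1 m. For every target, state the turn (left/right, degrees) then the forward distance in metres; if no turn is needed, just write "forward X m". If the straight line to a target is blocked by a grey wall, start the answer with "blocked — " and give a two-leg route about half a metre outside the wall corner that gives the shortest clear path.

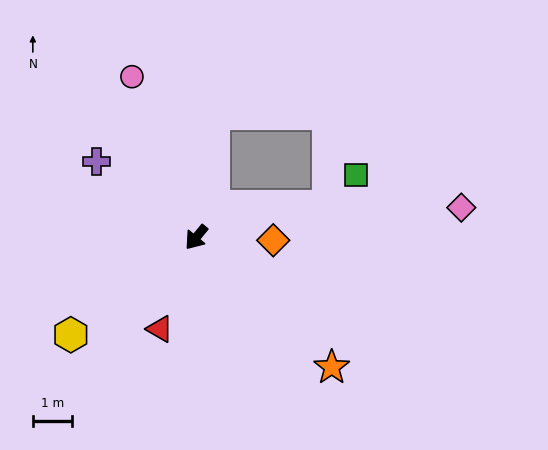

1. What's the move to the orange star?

turn left 86°, forward 4.8 m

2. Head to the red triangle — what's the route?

turn left 18°, forward 2.5 m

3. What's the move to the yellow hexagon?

turn right 13°, forward 4.1 m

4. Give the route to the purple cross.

turn right 88°, forward 3.2 m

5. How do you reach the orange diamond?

turn left 127°, forward 2.0 m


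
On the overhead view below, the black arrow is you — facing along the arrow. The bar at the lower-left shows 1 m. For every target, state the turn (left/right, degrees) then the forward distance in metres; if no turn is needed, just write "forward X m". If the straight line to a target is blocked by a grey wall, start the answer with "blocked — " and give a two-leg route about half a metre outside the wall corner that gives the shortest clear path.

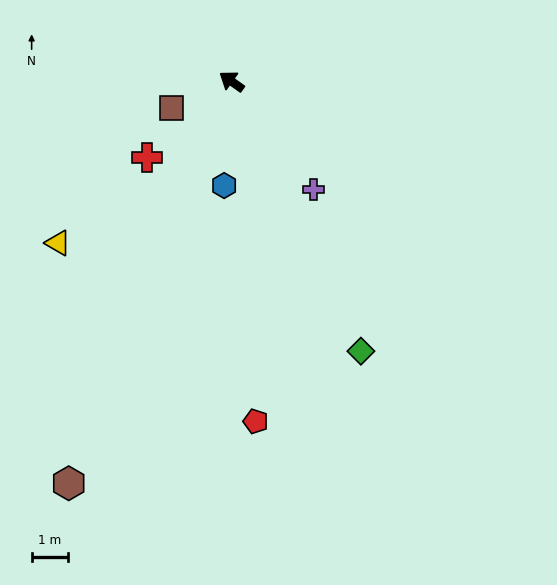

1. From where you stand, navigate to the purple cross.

turn left 163°, forward 3.7 m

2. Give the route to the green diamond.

turn left 151°, forward 8.1 m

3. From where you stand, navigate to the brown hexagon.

turn left 103°, forward 11.8 m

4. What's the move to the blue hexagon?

turn left 121°, forward 2.8 m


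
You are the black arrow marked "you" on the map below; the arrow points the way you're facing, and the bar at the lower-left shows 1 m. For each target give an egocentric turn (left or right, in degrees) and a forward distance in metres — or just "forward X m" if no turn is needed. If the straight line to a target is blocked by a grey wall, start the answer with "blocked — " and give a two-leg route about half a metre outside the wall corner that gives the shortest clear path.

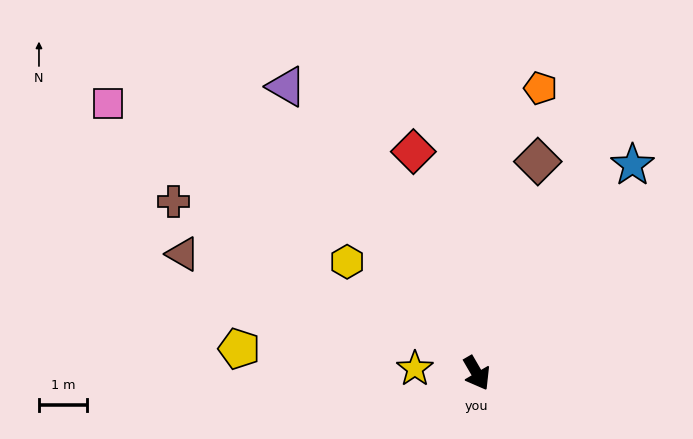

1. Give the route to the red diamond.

turn left 166°, forward 4.8 m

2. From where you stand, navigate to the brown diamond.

turn left 134°, forward 4.6 m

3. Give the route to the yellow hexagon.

turn right 161°, forward 3.6 m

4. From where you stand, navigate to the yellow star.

turn right 124°, forward 1.3 m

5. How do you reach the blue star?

turn left 113°, forward 5.4 m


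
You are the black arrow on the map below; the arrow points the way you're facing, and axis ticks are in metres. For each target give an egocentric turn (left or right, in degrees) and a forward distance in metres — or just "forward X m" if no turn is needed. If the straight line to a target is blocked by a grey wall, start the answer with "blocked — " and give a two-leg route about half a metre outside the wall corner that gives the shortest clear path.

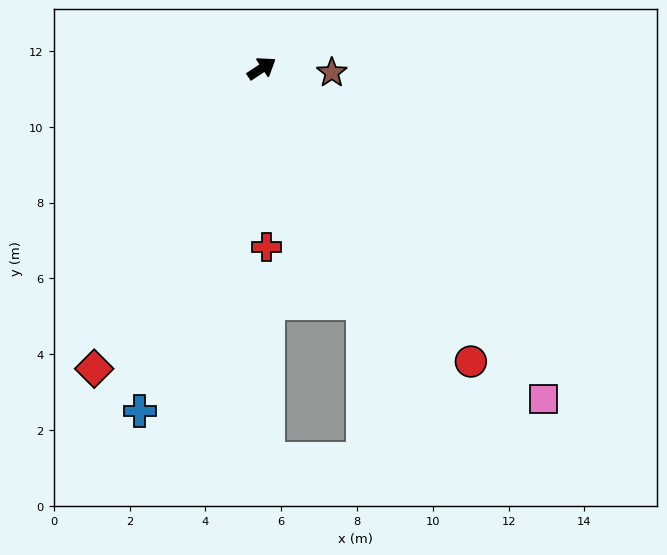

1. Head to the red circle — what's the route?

turn right 88°, forward 9.5 m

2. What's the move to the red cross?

turn right 122°, forward 4.7 m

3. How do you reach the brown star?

turn right 37°, forward 1.9 m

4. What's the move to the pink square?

turn right 83°, forward 11.5 m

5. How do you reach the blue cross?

turn right 143°, forward 9.6 m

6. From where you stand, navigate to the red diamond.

turn right 153°, forward 9.1 m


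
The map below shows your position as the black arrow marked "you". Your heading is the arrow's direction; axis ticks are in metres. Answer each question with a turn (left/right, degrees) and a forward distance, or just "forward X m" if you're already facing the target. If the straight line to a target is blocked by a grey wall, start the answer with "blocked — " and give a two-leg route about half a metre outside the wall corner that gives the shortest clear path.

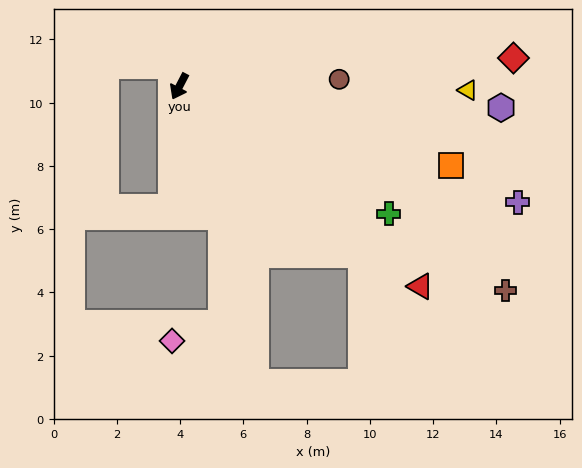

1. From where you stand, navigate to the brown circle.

turn left 120°, forward 5.1 m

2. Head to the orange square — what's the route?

turn left 101°, forward 9.0 m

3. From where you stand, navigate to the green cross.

turn left 86°, forward 7.8 m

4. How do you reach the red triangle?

turn left 78°, forward 9.9 m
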